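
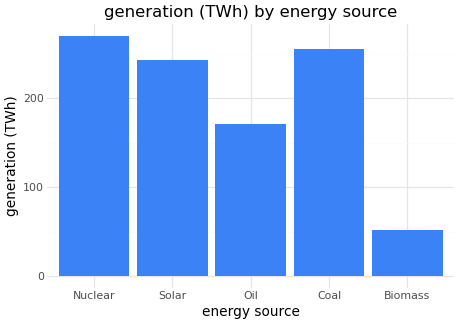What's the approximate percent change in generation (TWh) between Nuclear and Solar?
≈ -9.1%

Nuclear ≈ 275, Solar ≈ 250; (250 − 275) / 275 ≈ -9.1%.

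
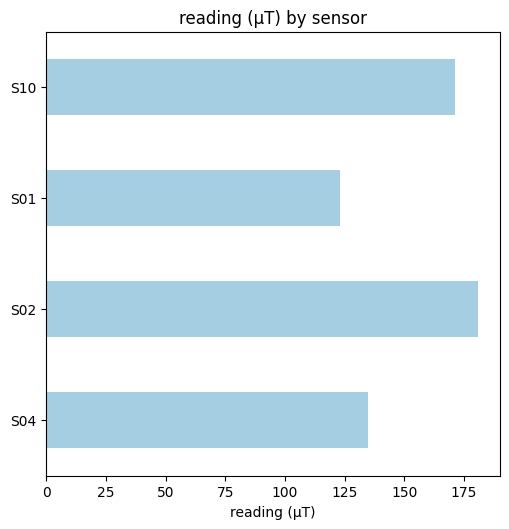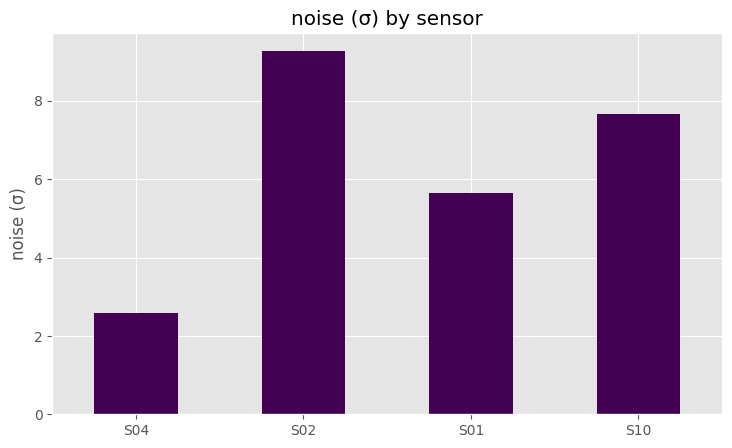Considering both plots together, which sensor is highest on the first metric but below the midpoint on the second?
S04

Chart 2 median noise (σ) ≈ 7; below-median sensors: S04, S01. Among those, S04 has the highest reading (µT) (≈ 140).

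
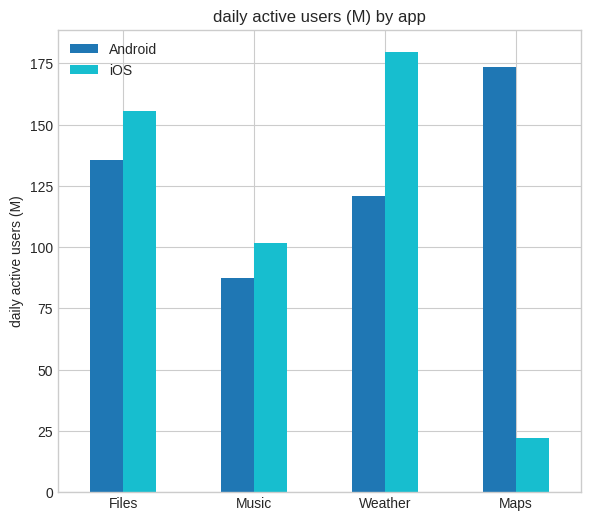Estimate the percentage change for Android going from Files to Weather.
≈ -14.3%

Files ≈ 140, Weather ≈ 120; (120 − 140) / 140 ≈ -14.3%.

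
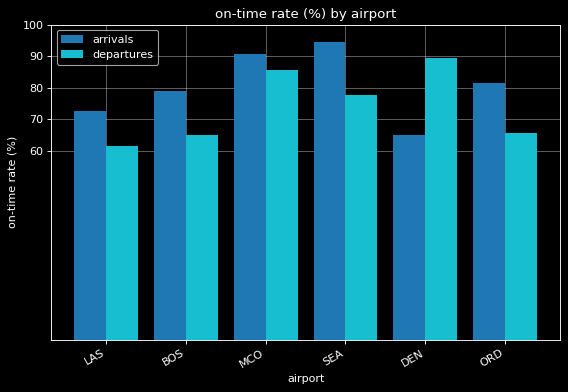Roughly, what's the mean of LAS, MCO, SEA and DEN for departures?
(60 + 90 + 80 + 90) / 4 ≈ 80.

≈ 80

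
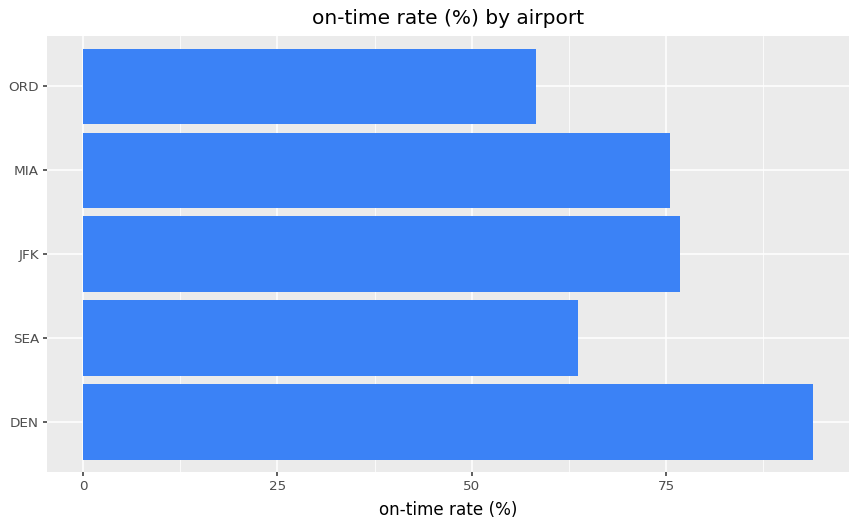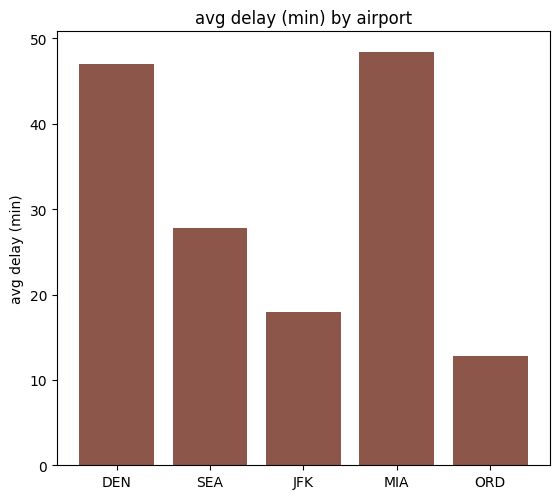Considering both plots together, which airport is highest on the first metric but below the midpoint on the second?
JFK

Chart 2 median avg delay (min) ≈ 30; below-median airports: JFK, ORD. Among those, JFK has the highest on-time rate (%) (≈ 80).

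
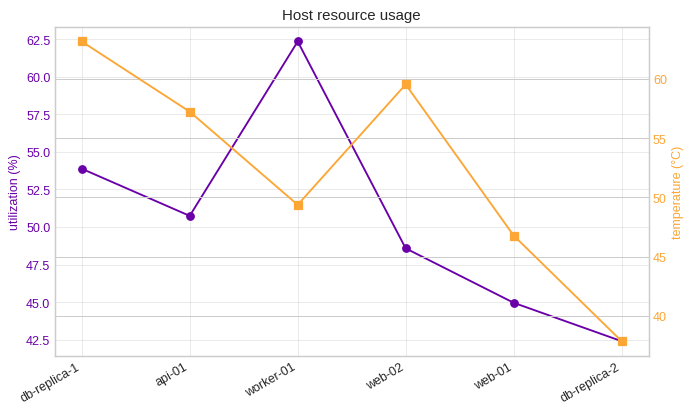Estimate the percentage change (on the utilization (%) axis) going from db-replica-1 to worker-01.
db-replica-1 ≈ 54, worker-01 ≈ 62; (62 − 54) / 54 ≈ +14.8%.

≈ +14.8%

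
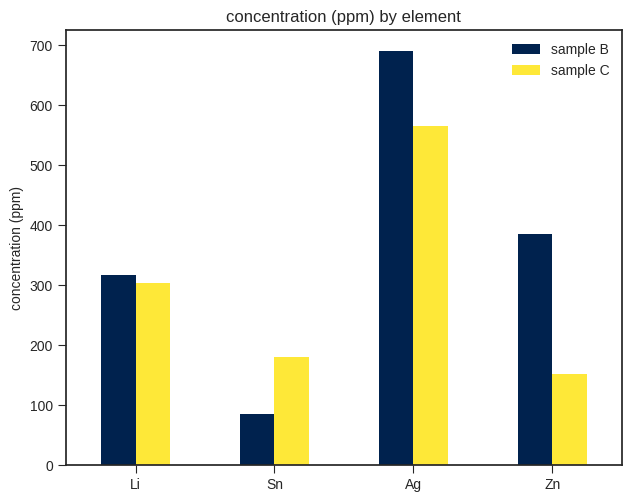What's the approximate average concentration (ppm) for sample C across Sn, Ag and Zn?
≈ 333

(200 + 600 + 200) / 3 ≈ 333.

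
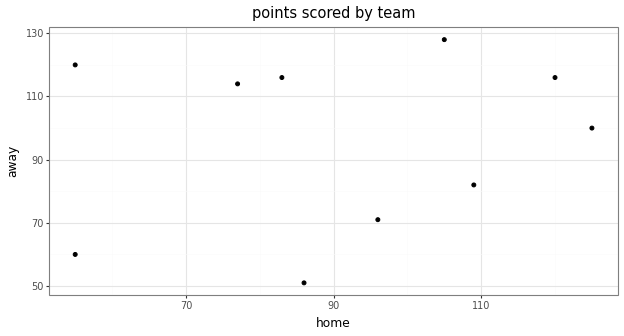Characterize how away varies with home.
no clear correlation

Points are roughly uncorrelated; weak (|r| ≈ 0.2).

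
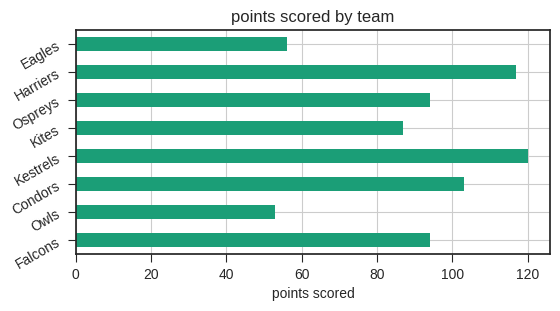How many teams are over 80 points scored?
Above 80: Falcons, Condors, Kestrels, Kites, Ospreys, Harriers.

6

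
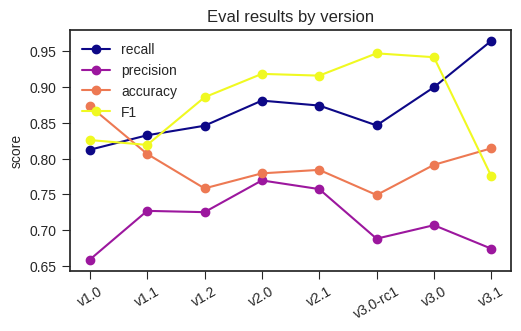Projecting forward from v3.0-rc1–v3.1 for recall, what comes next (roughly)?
≈ 1

Last three: 0.85, 0.90, 0.95 → slope ≈ 0.05/step → next ≈ 1.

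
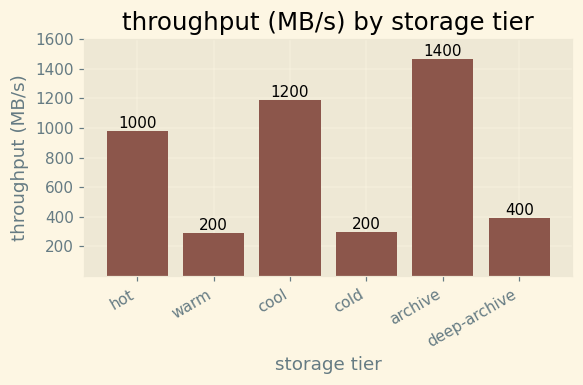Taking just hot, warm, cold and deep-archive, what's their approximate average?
(1000 + 200 + 200 + 400) / 4 ≈ 450.

≈ 450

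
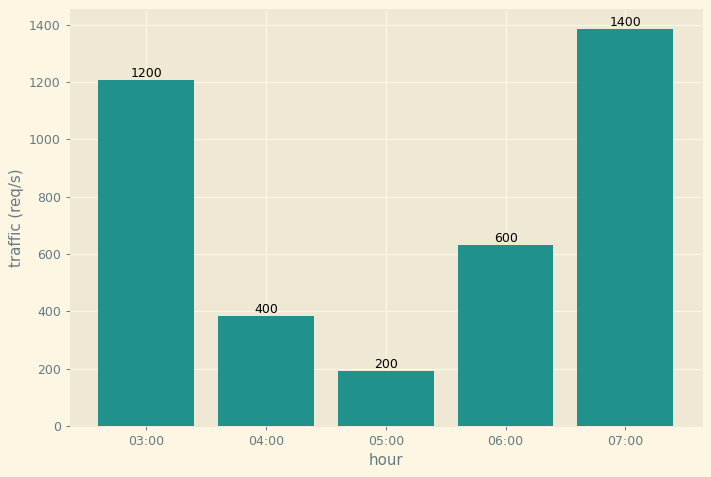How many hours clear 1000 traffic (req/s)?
Above 1000: 03:00, 07:00.

2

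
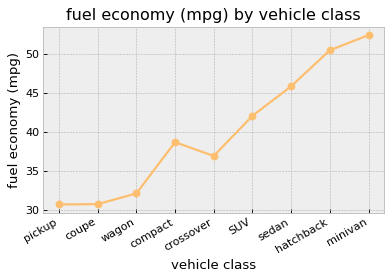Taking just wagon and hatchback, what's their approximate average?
(32 + 50) / 2 ≈ 41.

≈ 41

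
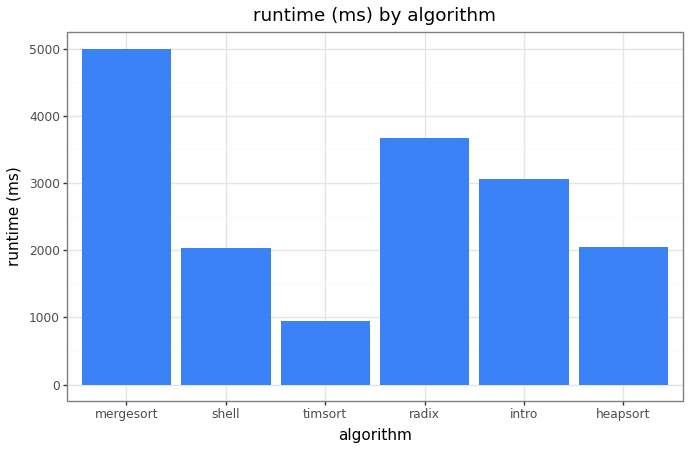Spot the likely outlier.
mergesort ≈ 5000; the rest sit between ≈ 1000 and ≈ 3500.

mergesort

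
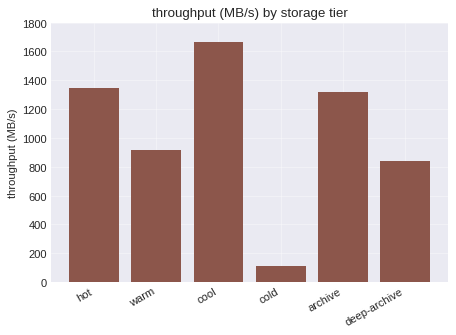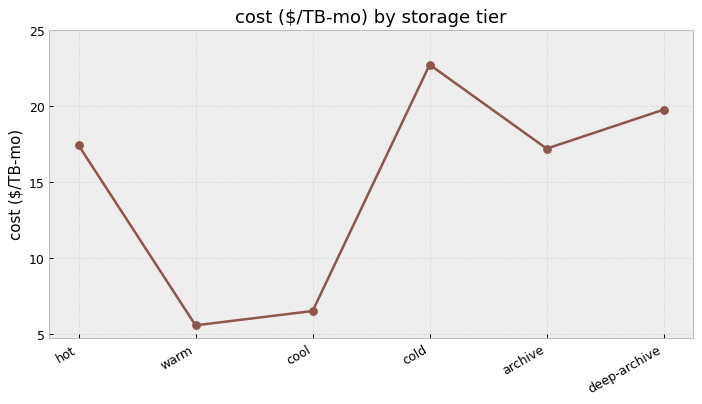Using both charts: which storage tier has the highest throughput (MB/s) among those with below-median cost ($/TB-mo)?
Chart 2 median cost ($/TB-mo) ≈ 15; below-median storage tiers: warm, cool, archive. Among those, cool has the highest throughput (MB/s) (≈ 1600).

cool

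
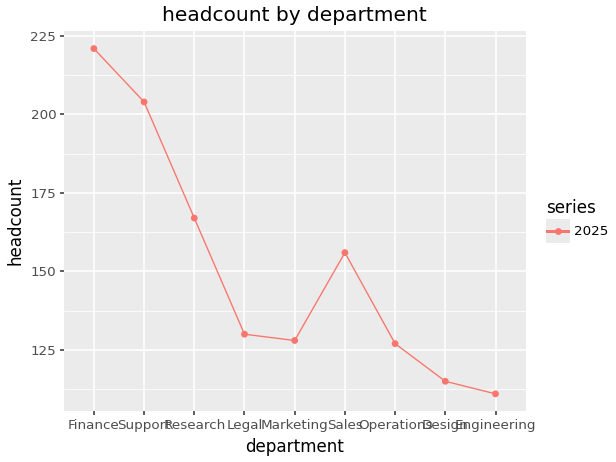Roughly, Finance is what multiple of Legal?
≈ 1.69×

Finance ≈ 220, Legal ≈ 130; 220/130 ≈ 1.69.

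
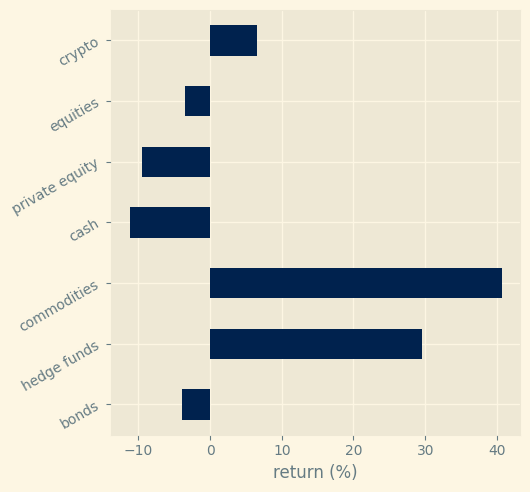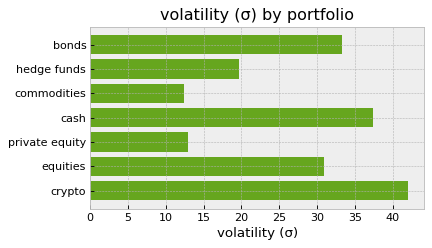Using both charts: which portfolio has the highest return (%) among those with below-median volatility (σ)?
commodities

Chart 2 median volatility (σ) ≈ 30; below-median portfolios: hedge funds, commodities, private equity. Among those, commodities has the highest return (%) (≈ 40).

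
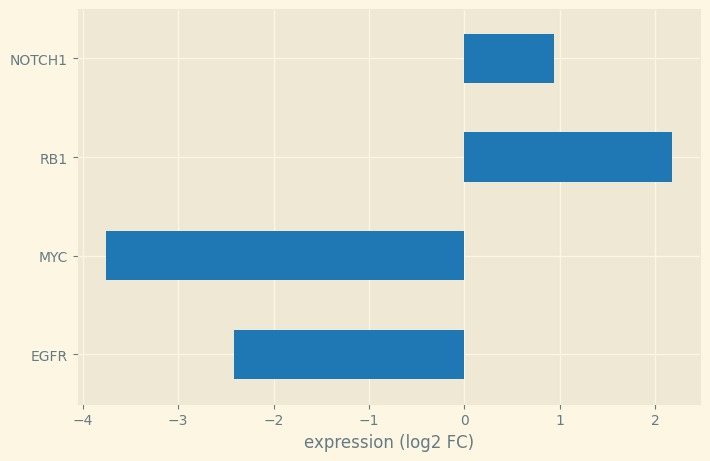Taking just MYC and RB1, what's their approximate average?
(-4.0 + 2.0) / 2 ≈ -1.

≈ -1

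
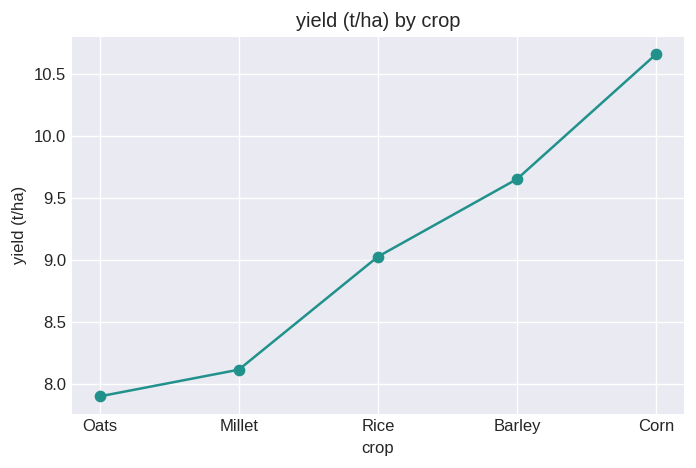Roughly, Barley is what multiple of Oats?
≈ 1.19×

Barley ≈ 9.5, Oats ≈ 8.0; 9.5/8.0 ≈ 1.19.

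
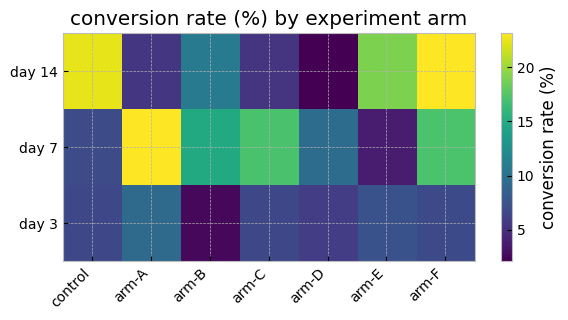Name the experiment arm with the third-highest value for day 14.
arm-E

Top 4 for day 14: arm-F ≈ 24, control ≈ 22, arm-E ≈ 18, arm-B ≈ 10.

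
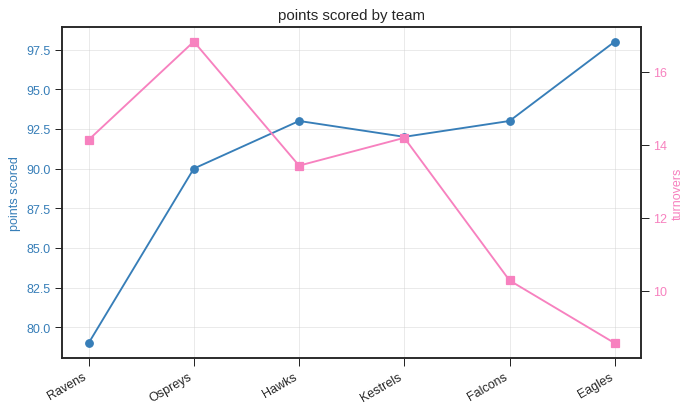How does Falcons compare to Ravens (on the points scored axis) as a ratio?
≈ 1.15×

Falcons ≈ 92, Ravens ≈ 80; 92/80 ≈ 1.15.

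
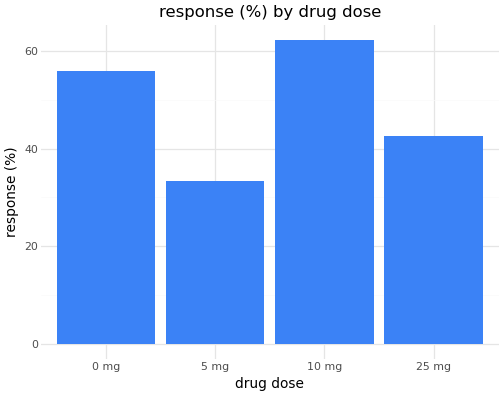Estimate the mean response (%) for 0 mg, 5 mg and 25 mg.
(60 + 30 + 40) / 3 ≈ 43.

≈ 43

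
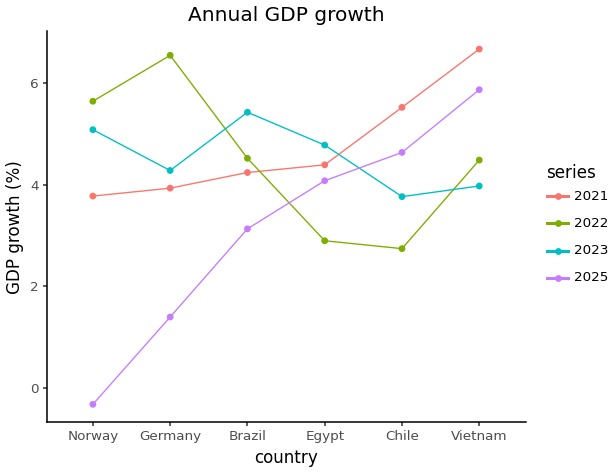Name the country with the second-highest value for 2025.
Chile

Top 3 for 2025: Vietnam ≈ 6, Chile ≈ 5, Egypt ≈ 4.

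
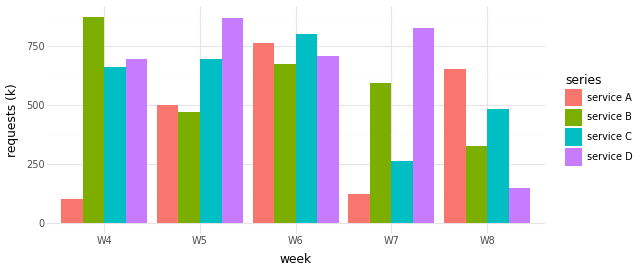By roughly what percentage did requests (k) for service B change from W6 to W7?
W6 ≈ 700, W7 ≈ 600; (600 − 700) / 700 ≈ -14.3%.

≈ -14.3%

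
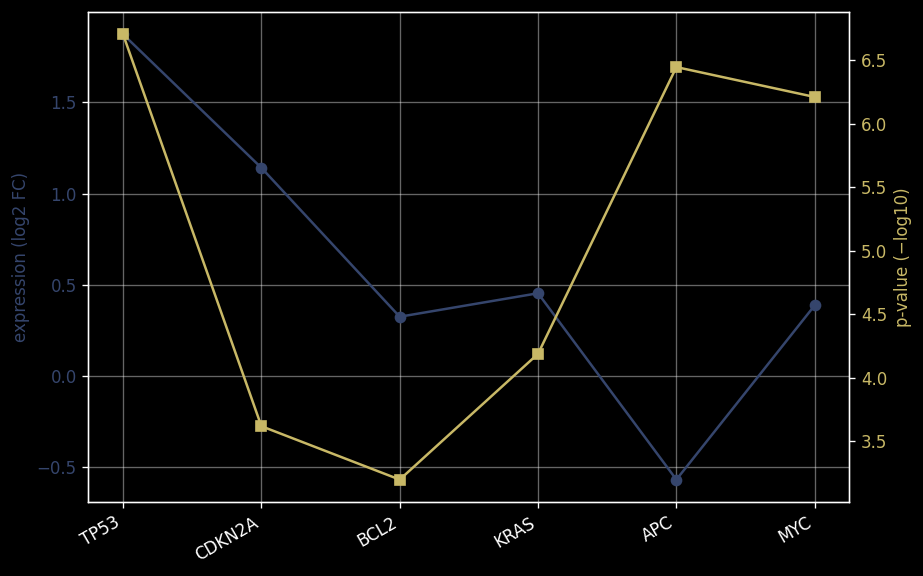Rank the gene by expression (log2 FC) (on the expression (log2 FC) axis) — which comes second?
Top 3 (on the expression (log2 FC) axis): TP53 ≈ 2.0, CDKN2A ≈ 1.0, KRAS ≈ 0.5.

CDKN2A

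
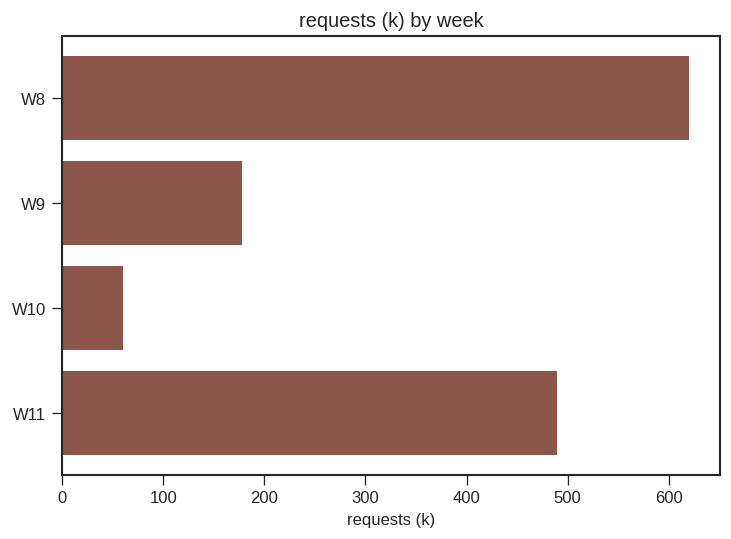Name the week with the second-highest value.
Top 3: W8 ≈ 600, W11 ≈ 500, W9 ≈ 200.

W11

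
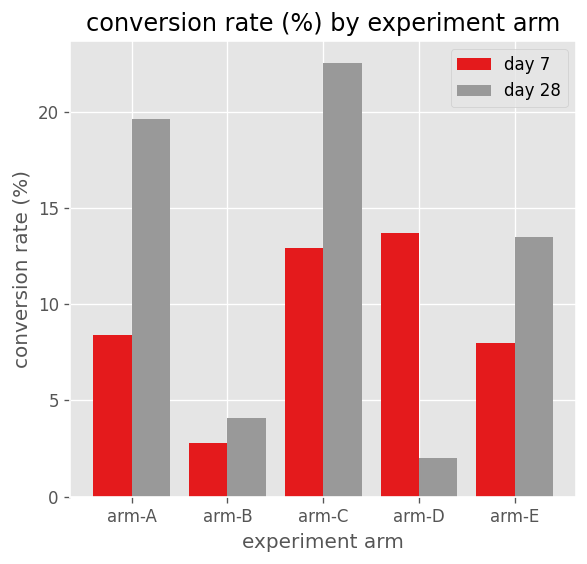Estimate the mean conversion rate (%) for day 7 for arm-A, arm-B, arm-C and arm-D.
≈ 9

(8 + 2 + 12 + 14) / 4 ≈ 9.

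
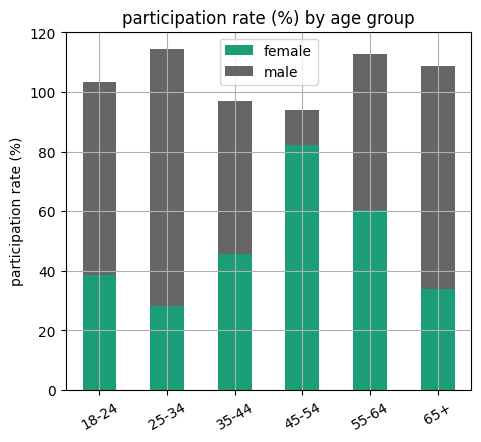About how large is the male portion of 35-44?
male top ≈ 100, bottom ≈ 50; segment ≈ 50.

≈ 50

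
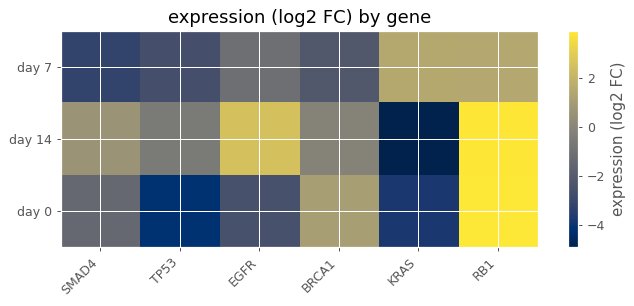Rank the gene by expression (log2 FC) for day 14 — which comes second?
Top 3 for day 14: RB1 ≈ 4, EGFR ≈ 3, SMAD4 ≈ 1.

EGFR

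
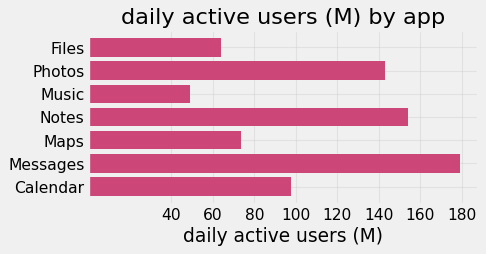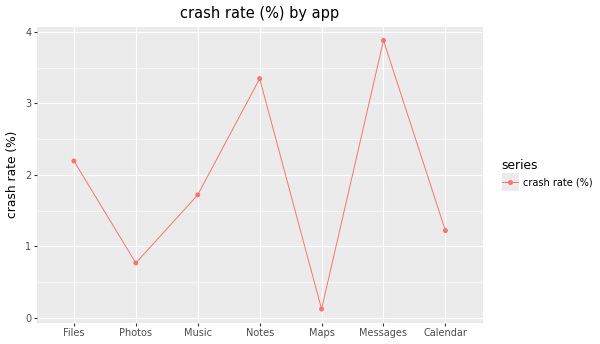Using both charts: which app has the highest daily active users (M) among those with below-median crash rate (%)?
Chart 2 median crash rate (%) ≈ 1.5; below-median apps: Photos, Maps, Calendar. Among those, Photos has the highest daily active users (M) (≈ 140).

Photos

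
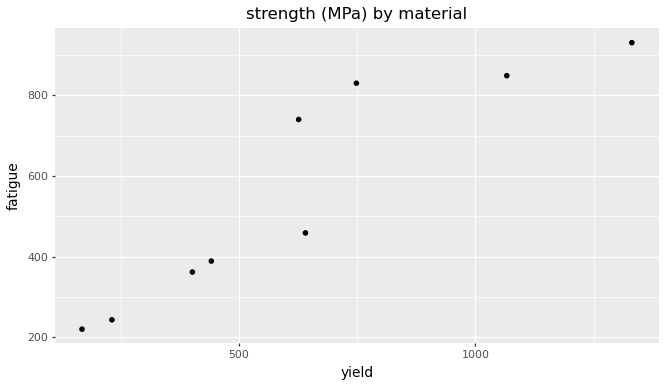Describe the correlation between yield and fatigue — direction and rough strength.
Points are positively correlated; strong (|r| ≈ 0.9).

positive, strong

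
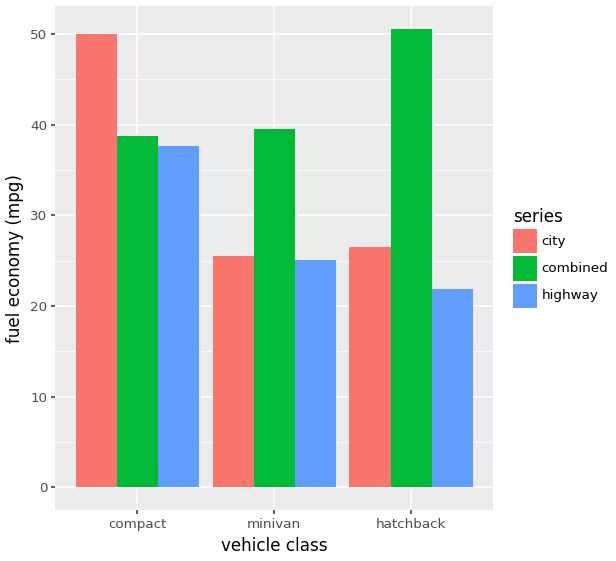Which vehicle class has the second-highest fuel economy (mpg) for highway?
minivan

Top 3 for highway: compact ≈ 40, minivan ≈ 25, hatchback ≈ 20.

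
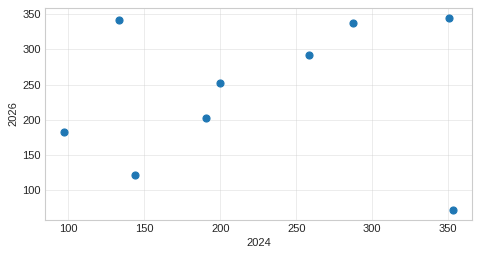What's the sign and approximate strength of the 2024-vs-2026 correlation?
no clear correlation

Points are roughly uncorrelated; weak (|r| ≈ 0.1).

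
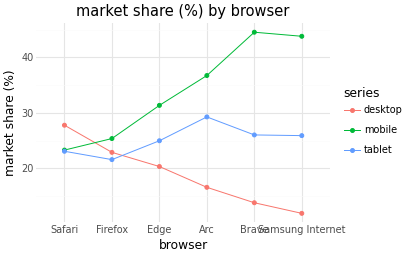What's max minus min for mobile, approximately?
Max Brave ≈ 45, min Safari ≈ 25; range ≈ 20.

≈ 20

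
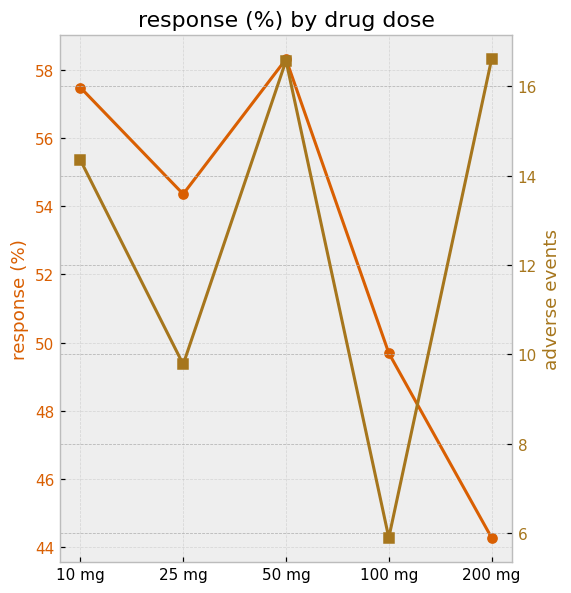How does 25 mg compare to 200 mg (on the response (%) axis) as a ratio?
25 mg ≈ 54, 200 mg ≈ 44; 54/44 ≈ 1.23.

≈ 1.23×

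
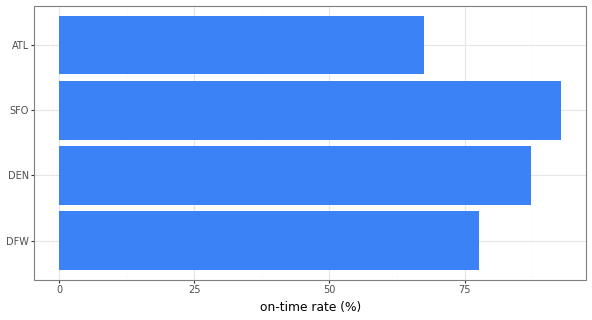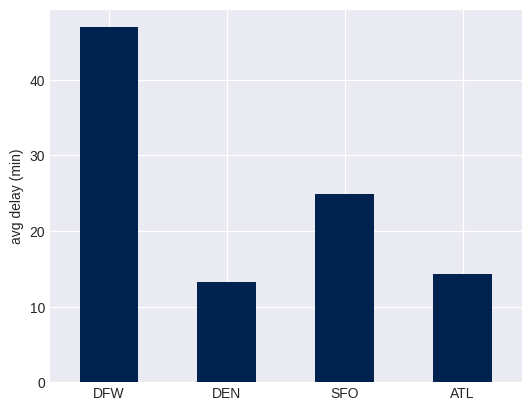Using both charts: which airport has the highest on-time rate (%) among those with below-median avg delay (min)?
DEN

Chart 2 median avg delay (min) ≈ 20; below-median airports: DEN, ATL. Among those, DEN has the highest on-time rate (%) (≈ 90).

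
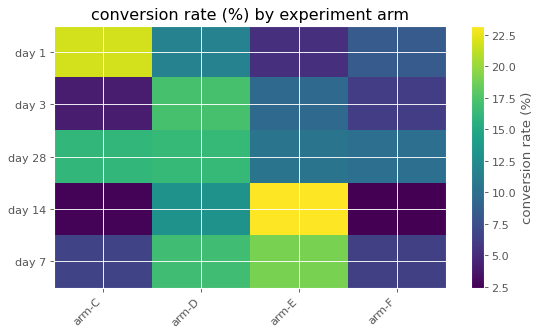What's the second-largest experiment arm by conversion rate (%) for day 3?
arm-E

Top 3 for day 3: arm-D ≈ 18, arm-E ≈ 10, arm-F ≈ 6.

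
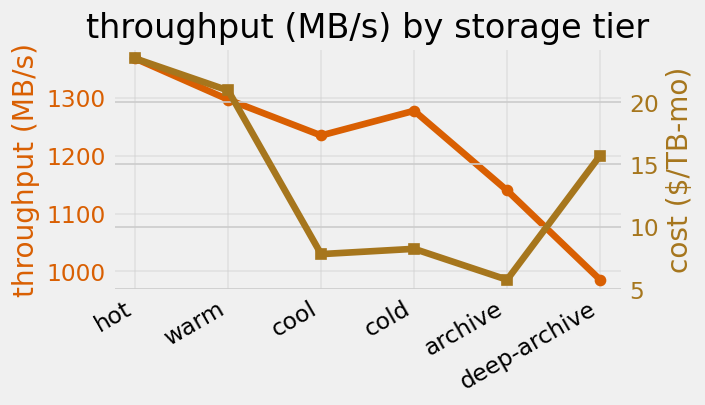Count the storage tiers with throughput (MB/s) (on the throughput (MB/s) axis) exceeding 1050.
Above 1050: hot, warm, cool, cold, archive.

5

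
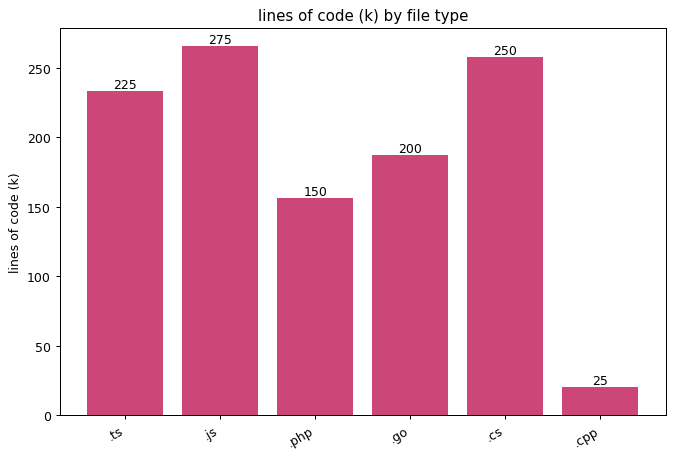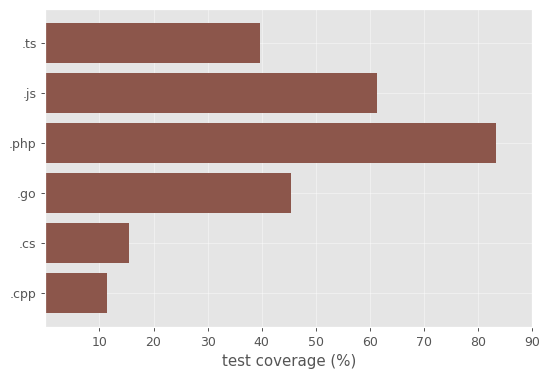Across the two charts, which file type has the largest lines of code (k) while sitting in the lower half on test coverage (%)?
Chart 2 median test coverage (%) ≈ 40; below-median file types: .ts, .cs, .cpp. Among those, .cs has the highest lines of code (k) (≈ 250).

.cs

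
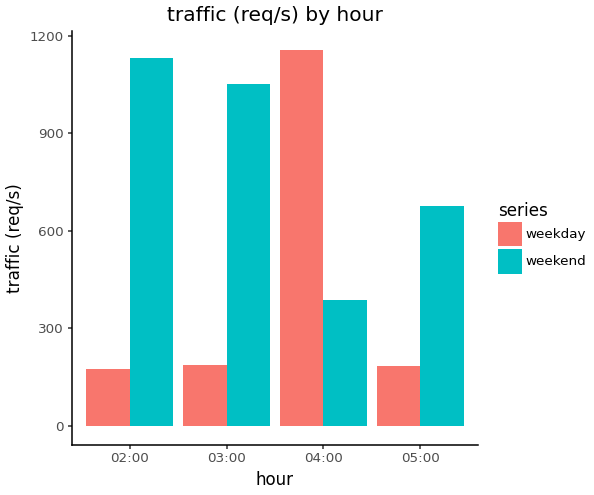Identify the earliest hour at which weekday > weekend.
04:00

03:00: weekday ≈ 200 vs weekend ≈ 1100 (not yet); 04:00: weekday ≈ 1200 vs weekend ≈ 400 (first crossover).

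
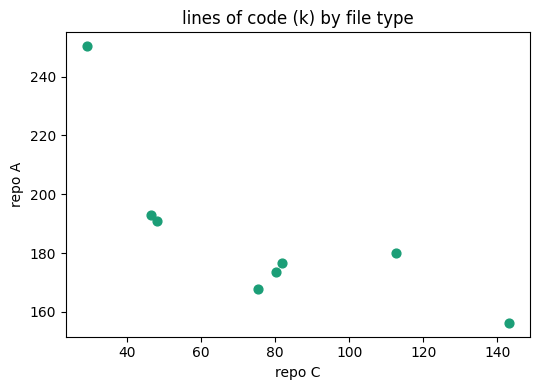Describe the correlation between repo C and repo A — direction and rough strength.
Points are negatively correlated; strong (|r| ≈ 0.8).

negative, strong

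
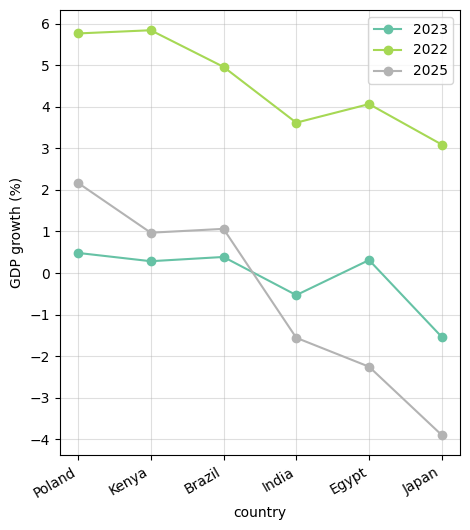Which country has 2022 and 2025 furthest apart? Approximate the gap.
Japan, ≈ 7 %

Japan: 2022 ≈ 3, 2025 ≈ -4 → gap ≈ 7. Next-largest (Egypt) is only ≈ 6.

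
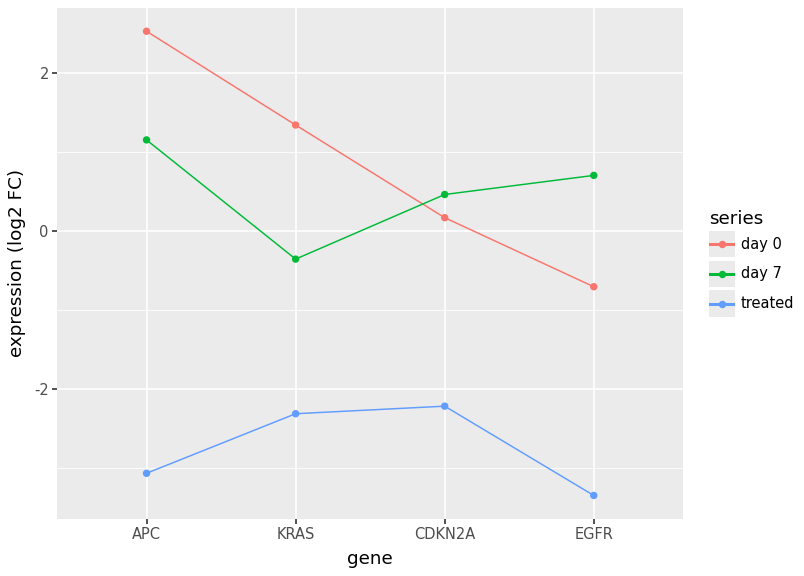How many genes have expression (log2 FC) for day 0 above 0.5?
Above 0.5: APC, KRAS.

2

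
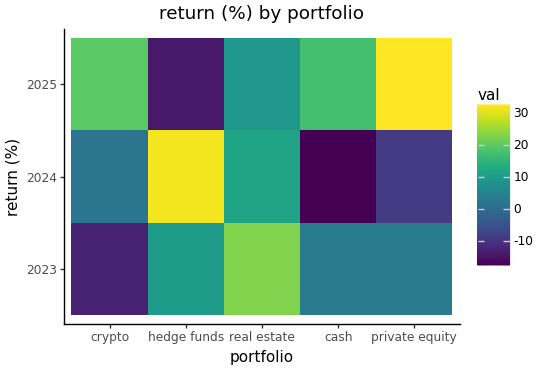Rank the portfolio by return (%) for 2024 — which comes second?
real estate

Top 3 for 2024: hedge funds ≈ 30, real estate ≈ 10, crypto ≈ 0.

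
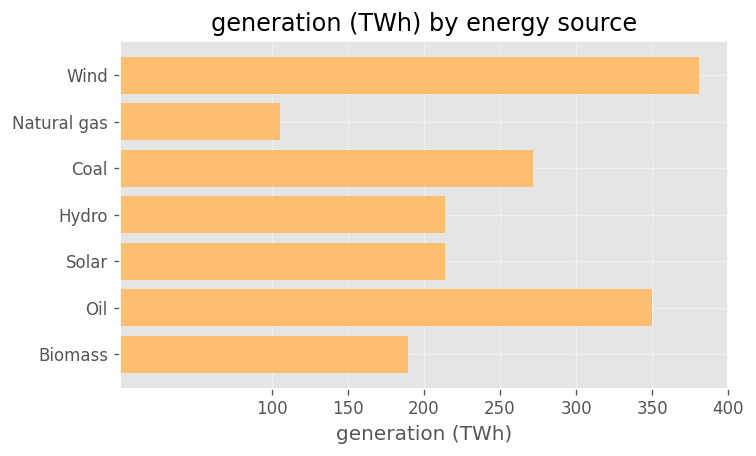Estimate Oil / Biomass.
≈ 1.75×

Oil ≈ 350, Biomass ≈ 200; 350/200 ≈ 1.75.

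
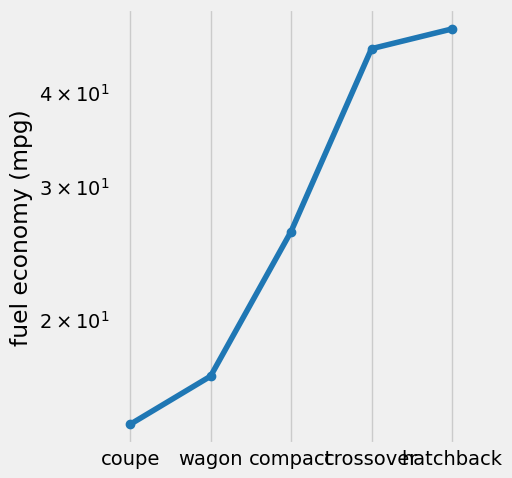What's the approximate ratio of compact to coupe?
compact ≈ 25, coupe ≈ 15; 25/15 ≈ 1.67.

≈ 1.67×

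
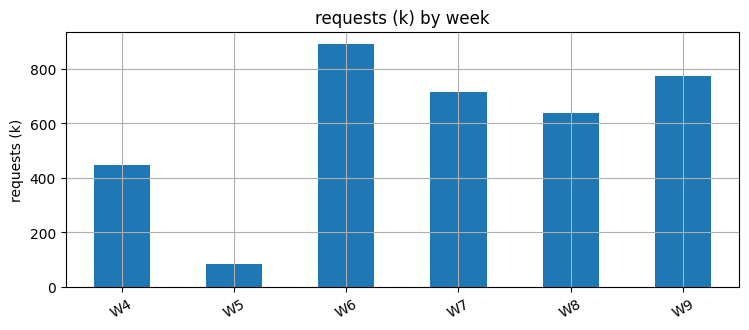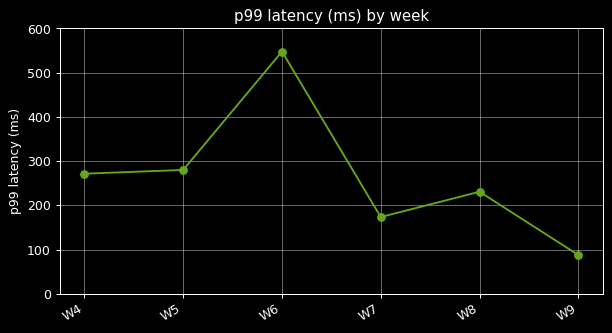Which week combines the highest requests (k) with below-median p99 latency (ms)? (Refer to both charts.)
W9

Chart 2 median p99 latency (ms) ≈ 300; below-median weeks: W7, W8, W9. Among those, W9 has the highest requests (k) (≈ 800).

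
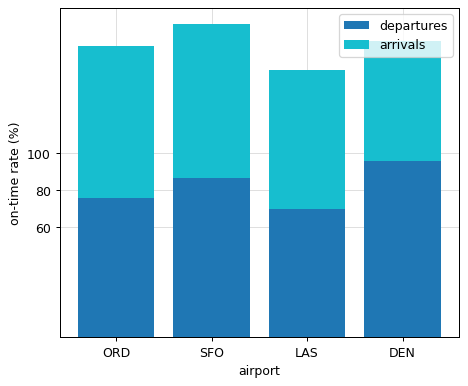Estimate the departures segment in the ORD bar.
departures top ≈ 80, bottom ≈ 0; segment ≈ 80.

≈ 80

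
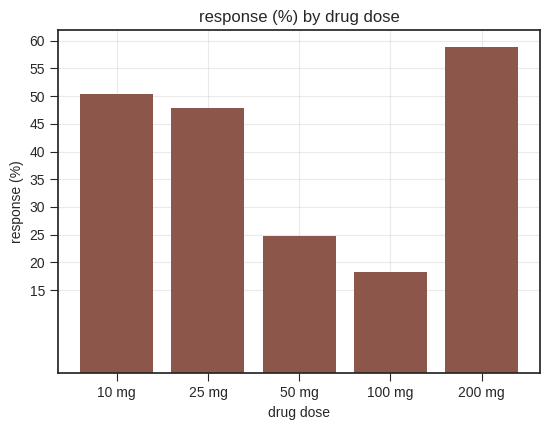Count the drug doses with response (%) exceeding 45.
Above 45: 10 mg, 25 mg, 200 mg.

3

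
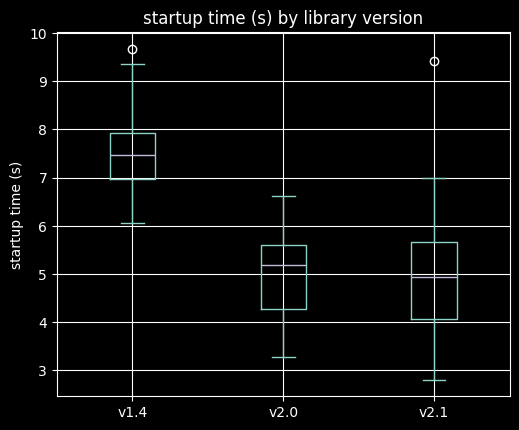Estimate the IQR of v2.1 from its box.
≈ 1.6

Q3 ≈ 5.6, Q1 ≈ 4.0; IQR ≈ 1.6.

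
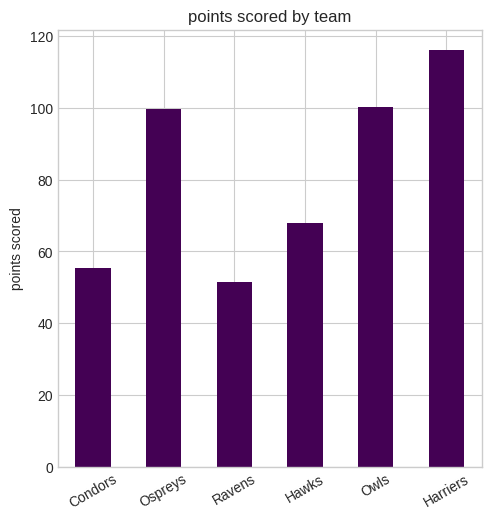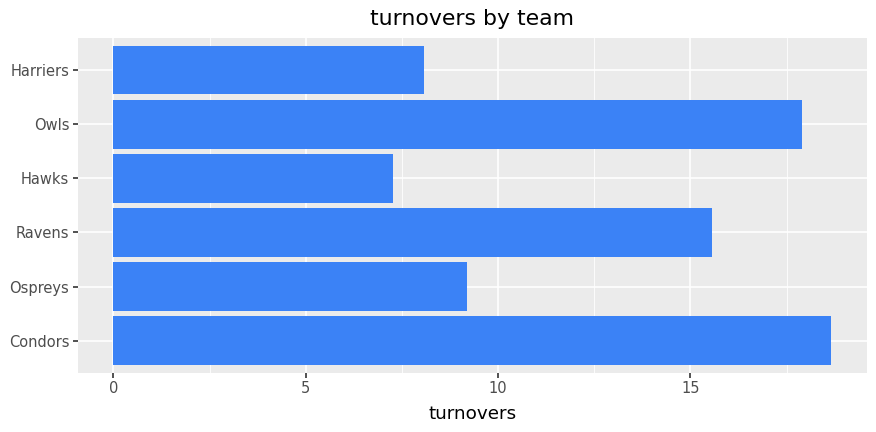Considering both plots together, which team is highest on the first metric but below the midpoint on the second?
Chart 2 median turnovers ≈ 12; below-median teams: Ospreys, Hawks, Harriers. Among those, Harriers has the highest points scored (≈ 120).

Harriers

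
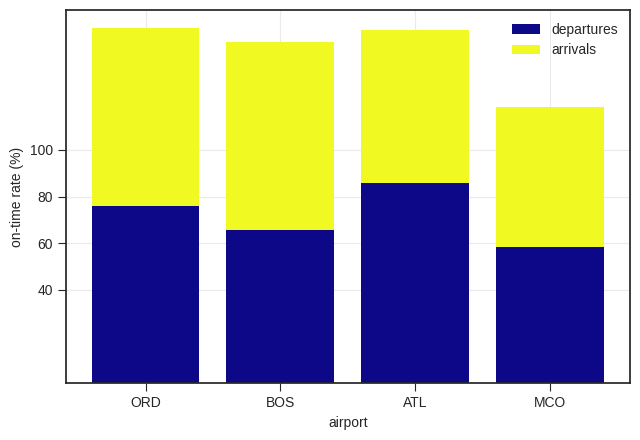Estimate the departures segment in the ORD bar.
departures top ≈ 80, bottom ≈ 0; segment ≈ 80.

≈ 80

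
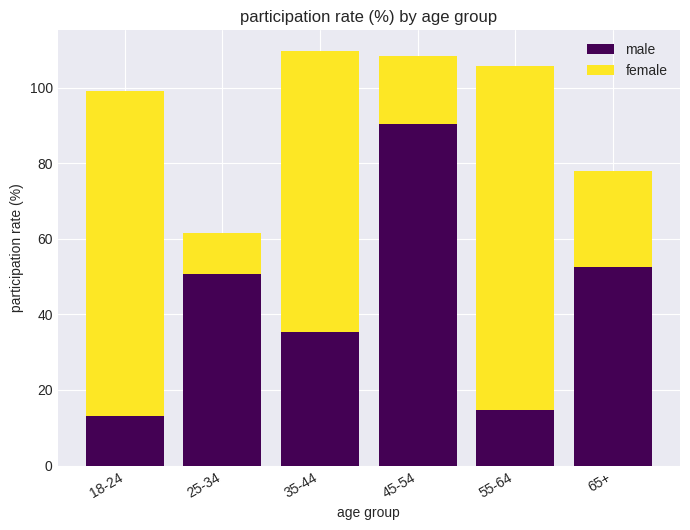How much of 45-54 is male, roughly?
male top ≈ 90, bottom ≈ 0; segment ≈ 90.

≈ 90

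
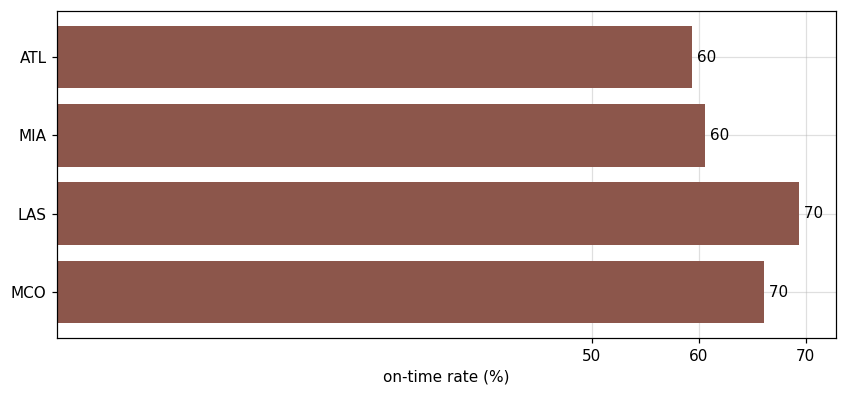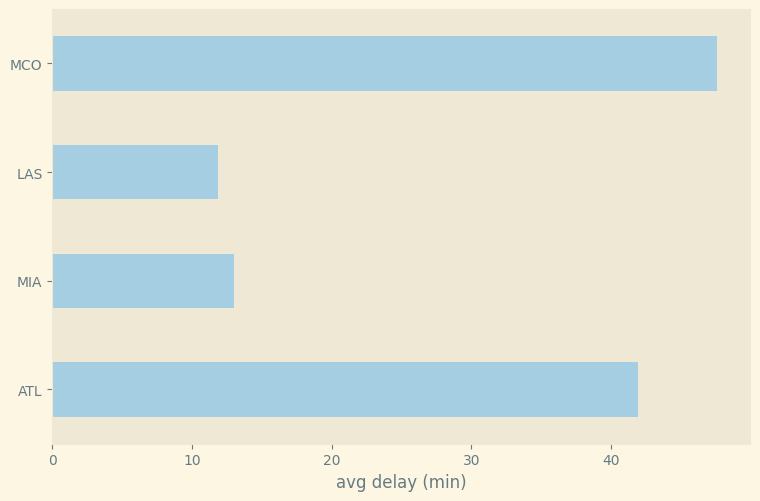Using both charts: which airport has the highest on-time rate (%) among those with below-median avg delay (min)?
LAS

Chart 2 median avg delay (min) ≈ 25; below-median airports: MIA, LAS. Among those, LAS has the highest on-time rate (%) (≈ 70).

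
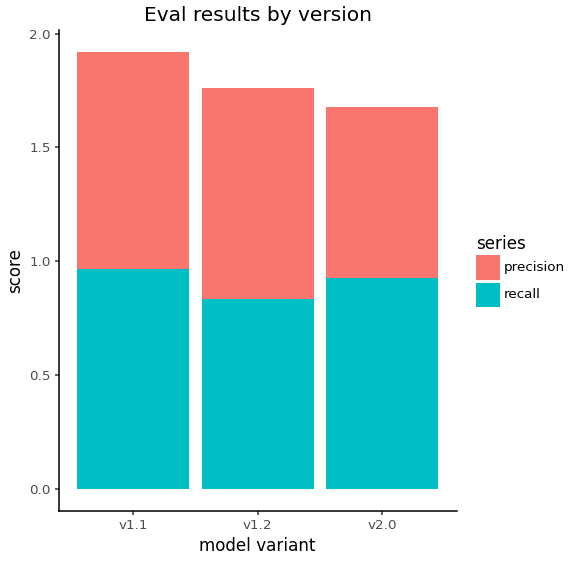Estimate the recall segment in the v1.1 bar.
recall top ≈ 1.0, bottom ≈ 0.0; segment ≈ 1.0.

≈ 1.0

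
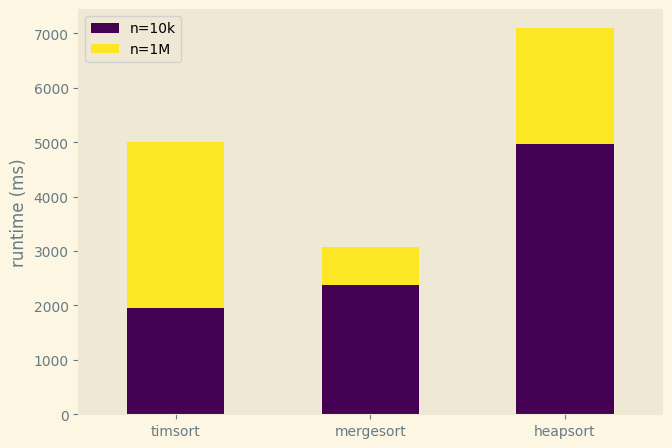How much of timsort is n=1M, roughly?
n=1M top ≈ 5000, bottom ≈ 2000; segment ≈ 3000.

≈ 3000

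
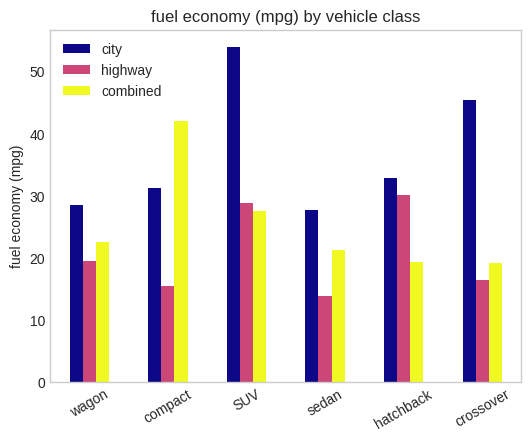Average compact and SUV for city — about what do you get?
≈ 42

(30 + 55) / 2 ≈ 42.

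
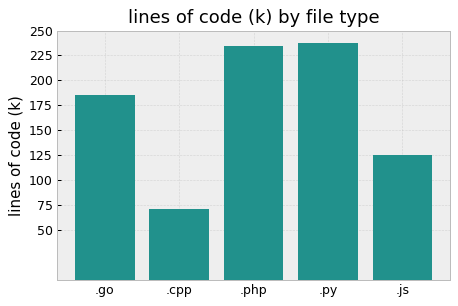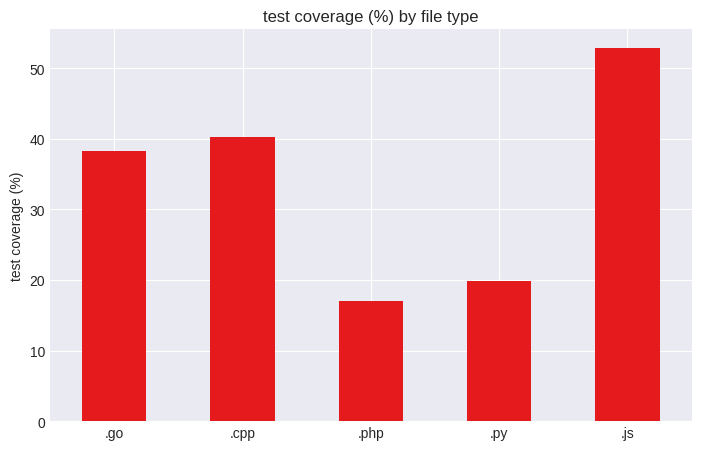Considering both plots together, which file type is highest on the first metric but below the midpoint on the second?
.py

Chart 2 median test coverage (%) ≈ 40; below-median file types: .php, .py. Among those, .py has the highest lines of code (k) (≈ 250).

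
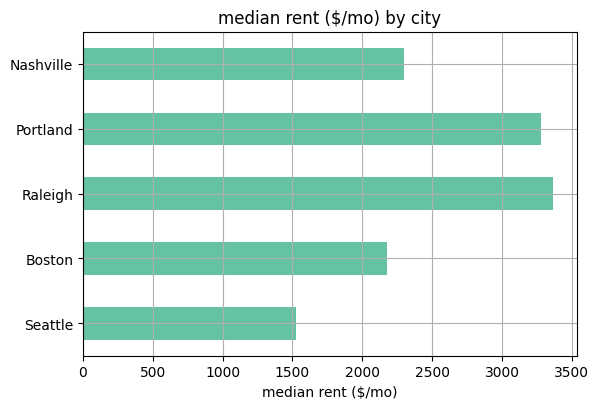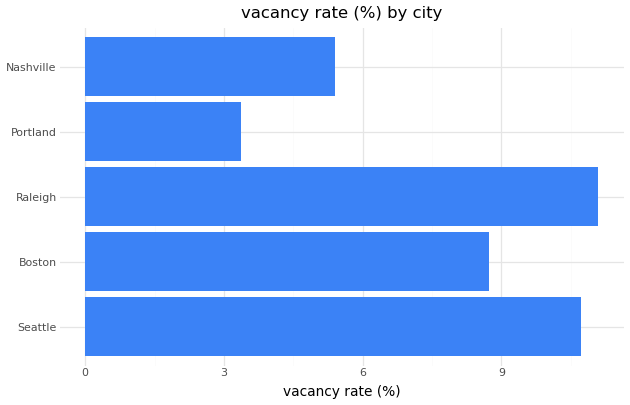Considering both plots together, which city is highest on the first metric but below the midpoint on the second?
Portland

Chart 2 median vacancy rate (%) ≈ 8; below-median cities: Portland, Nashville. Among those, Portland has the highest median rent ($/mo) (≈ 3500).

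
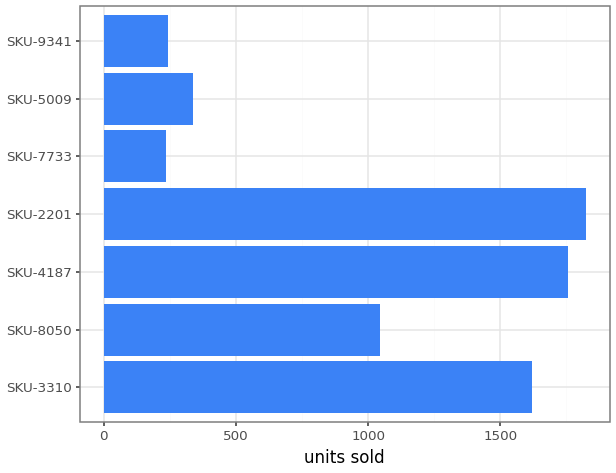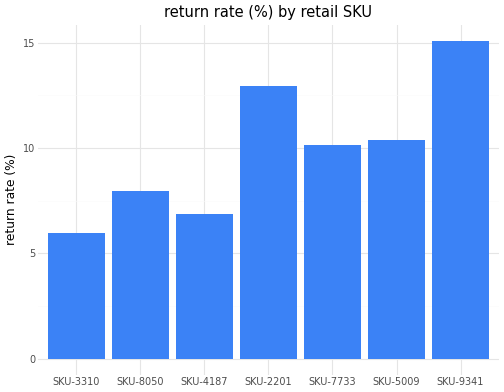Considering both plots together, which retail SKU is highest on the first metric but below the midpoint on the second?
SKU-4187

Chart 2 median return rate (%) ≈ 10; below-median retail SKUs: SKU-3310, SKU-8050, SKU-4187. Among those, SKU-4187 has the highest units sold (≈ 1800).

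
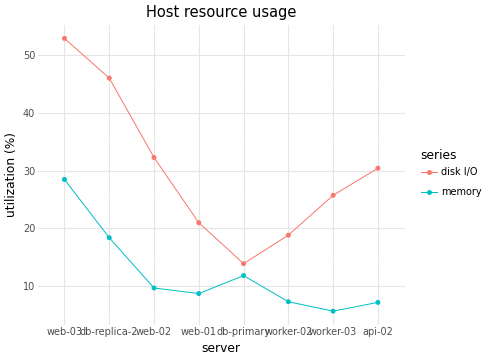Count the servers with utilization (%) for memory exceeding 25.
1

Above 25: web-03.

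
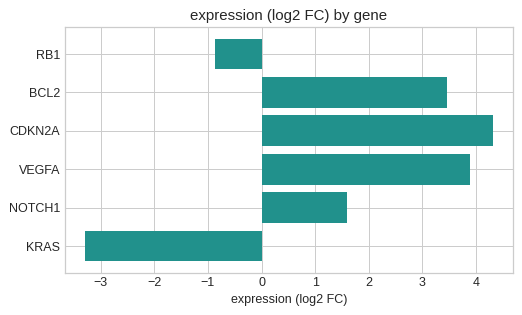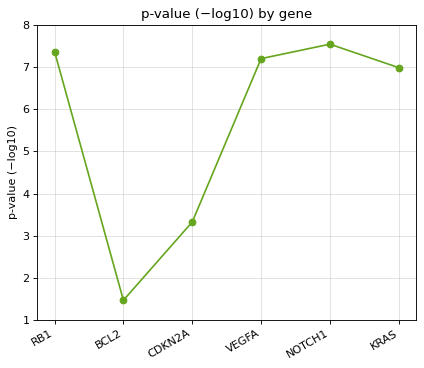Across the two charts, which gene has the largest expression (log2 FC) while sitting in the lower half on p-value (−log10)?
CDKN2A

Chart 2 median p-value (−log10) ≈ 7; below-median genes: BCL2, CDKN2A, KRAS. Among those, CDKN2A has the highest expression (log2 FC) (≈ 4.5).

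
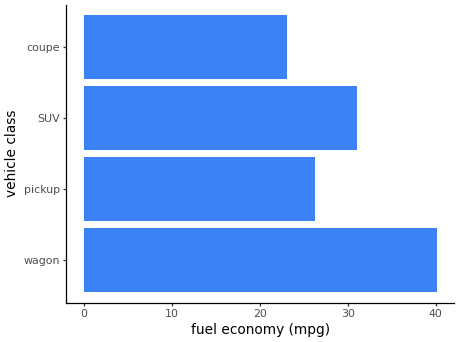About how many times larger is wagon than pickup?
≈ 1.6×

wagon ≈ 40, pickup ≈ 25; 40/25 ≈ 1.6.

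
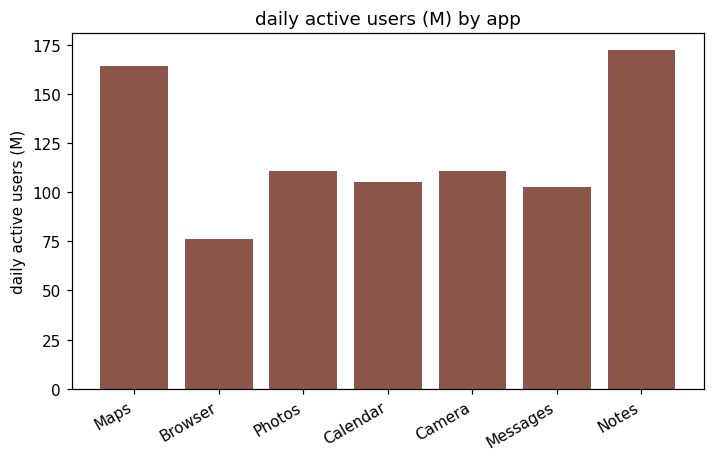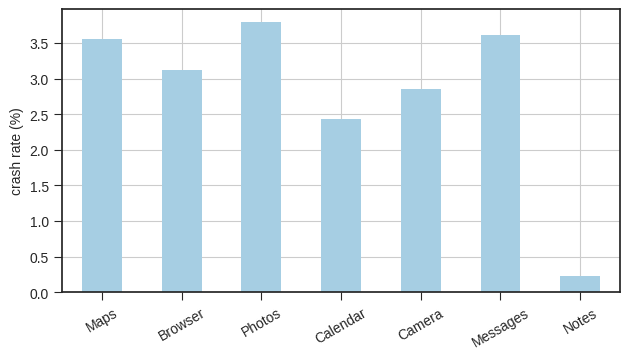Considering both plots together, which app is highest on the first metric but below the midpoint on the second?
Chart 2 median crash rate (%) ≈ 3; below-median apps: Calendar, Camera, Notes. Among those, Notes has the highest daily active users (M) (≈ 180).

Notes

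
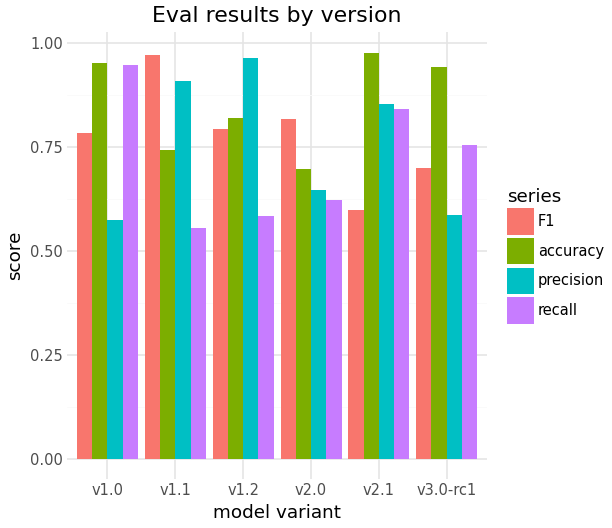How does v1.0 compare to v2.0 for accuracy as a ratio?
≈ 1.43×

v1.0 ≈ 1.0, v2.0 ≈ 0.7; 1.0/0.7 ≈ 1.43.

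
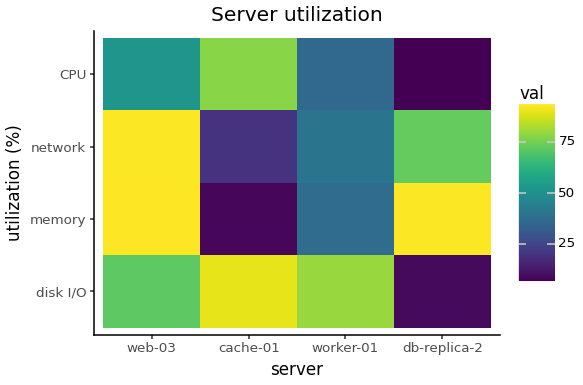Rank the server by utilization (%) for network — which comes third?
Top 4 for network: web-03 ≈ 90, db-replica-2 ≈ 70, worker-01 ≈ 40, cache-01 ≈ 20.

worker-01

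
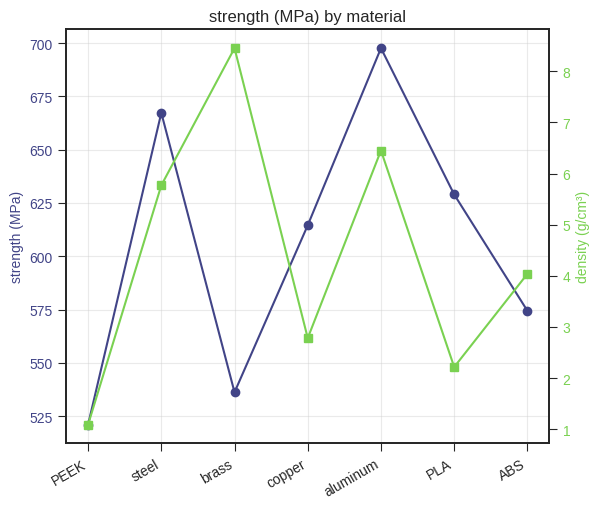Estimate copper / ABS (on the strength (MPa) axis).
≈ 1.07×

copper ≈ 620, ABS ≈ 580; 620/580 ≈ 1.07.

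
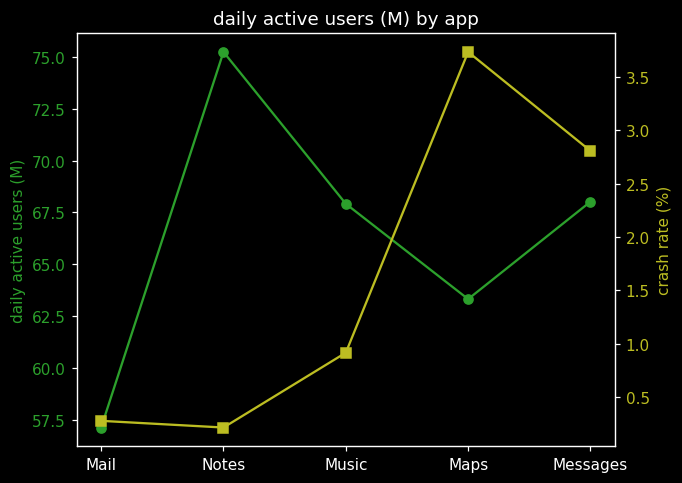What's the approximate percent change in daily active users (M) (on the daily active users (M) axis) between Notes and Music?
≈ -10.5%

Notes ≈ 76, Music ≈ 68; (68 − 76) / 76 ≈ -10.5%.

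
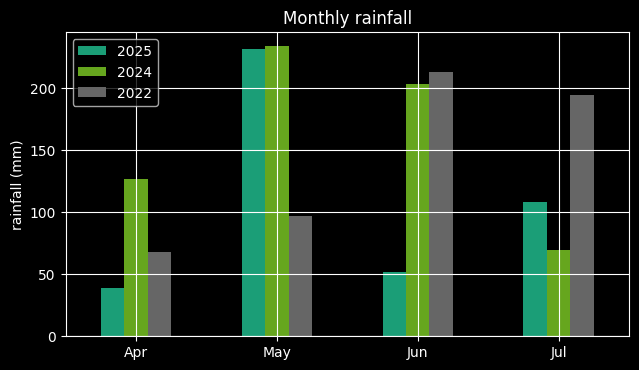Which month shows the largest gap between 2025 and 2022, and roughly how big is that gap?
Jun: 2025 ≈ 60, 2022 ≈ 220 → gap ≈ 160. Next-largest (May) is only ≈ 140.

Jun, ≈ 160 mm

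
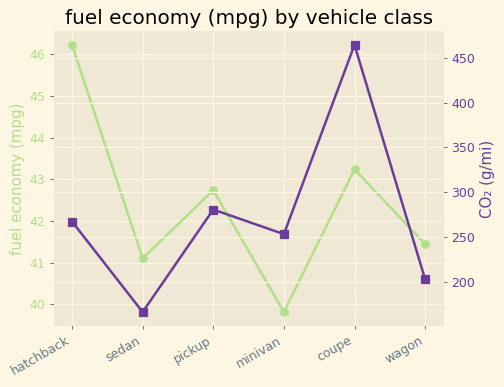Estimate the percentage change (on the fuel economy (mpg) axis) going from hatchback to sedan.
hatchback ≈ 46, sedan ≈ 41; (41 − 46) / 46 ≈ -10.9%.

≈ -10.9%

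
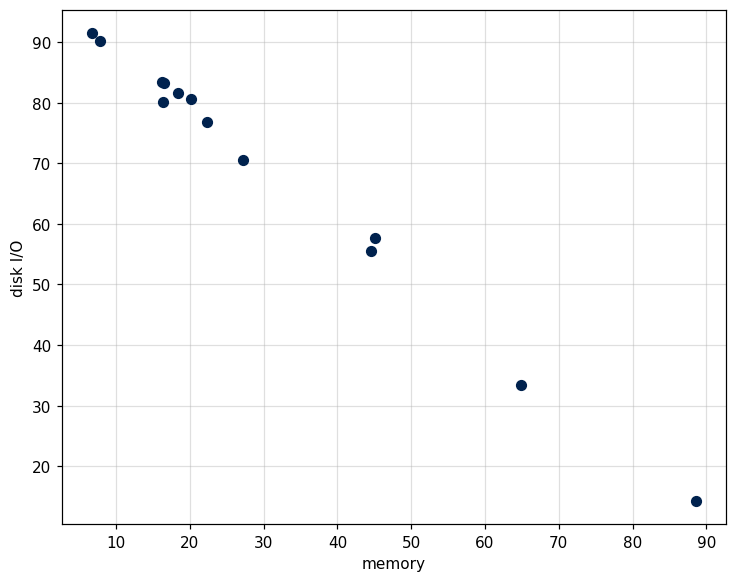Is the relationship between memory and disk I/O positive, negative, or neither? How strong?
Points are negatively correlated; strong (|r| ≈ 1.0).

negative, strong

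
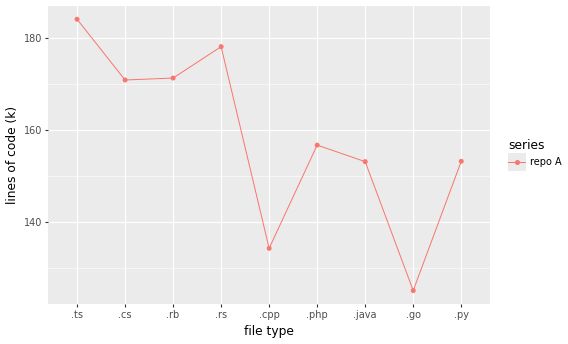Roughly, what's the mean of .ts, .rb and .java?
≈ 170

(185 + 170 + 155) / 3 ≈ 170.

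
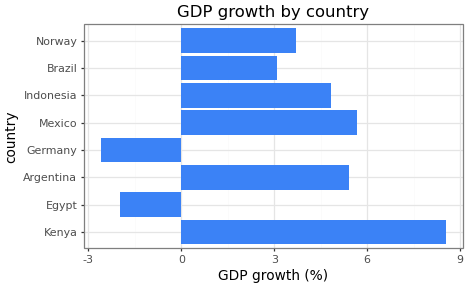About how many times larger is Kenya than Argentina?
Kenya ≈ 9, Argentina ≈ 5; 9/5 ≈ 1.8.

≈ 1.8×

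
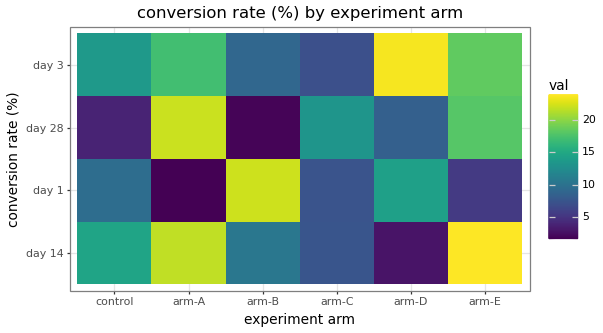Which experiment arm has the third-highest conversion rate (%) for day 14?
Top 4 for day 14: arm-E ≈ 24, arm-A ≈ 22, control ≈ 14, arm-B ≈ 10.

control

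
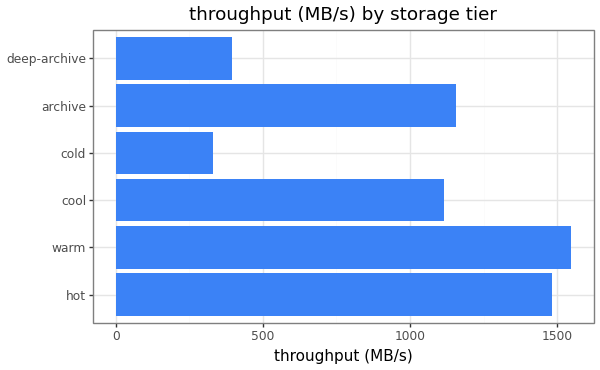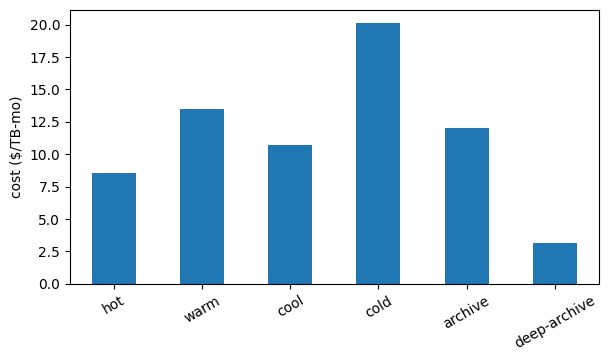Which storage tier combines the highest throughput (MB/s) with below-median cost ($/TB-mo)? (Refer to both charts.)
Chart 2 median cost ($/TB-mo) ≈ 12; below-median storage tiers: hot, cool, deep-archive. Among those, hot has the highest throughput (MB/s) (≈ 1400).

hot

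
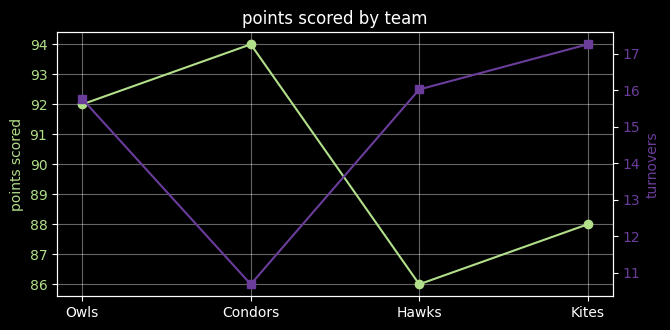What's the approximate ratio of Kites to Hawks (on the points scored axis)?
Kites ≈ 88, Hawks ≈ 86; 88/86 ≈ 1.02.

≈ 1.02×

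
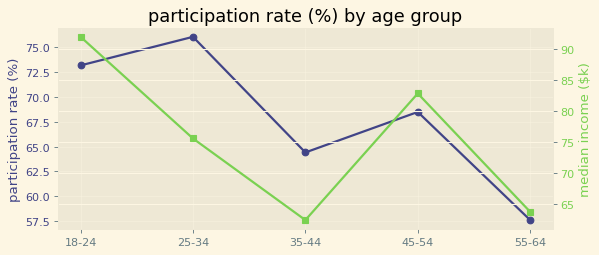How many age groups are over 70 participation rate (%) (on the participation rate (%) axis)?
2

Above 70: 18-24, 25-34.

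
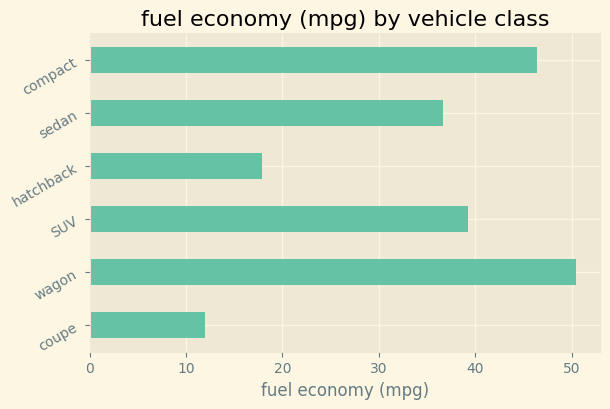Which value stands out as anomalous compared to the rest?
coupe

coupe ≈ 10; the rest sit between ≈ 20 and ≈ 50.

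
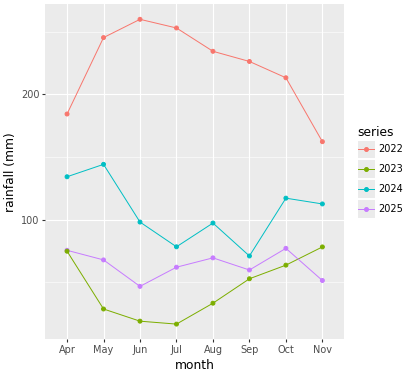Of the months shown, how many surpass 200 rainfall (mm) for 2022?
6

Above 200: May, Jun, Jul, Aug, Sep, Oct.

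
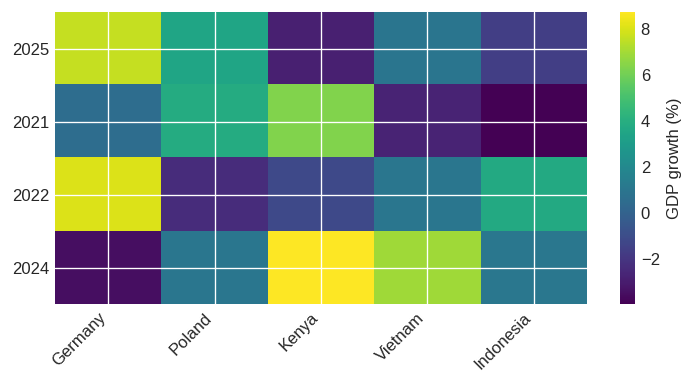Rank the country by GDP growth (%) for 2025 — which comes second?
Top 3 for 2025: Germany ≈ 8, Poland ≈ 4, Vietnam ≈ 0.

Poland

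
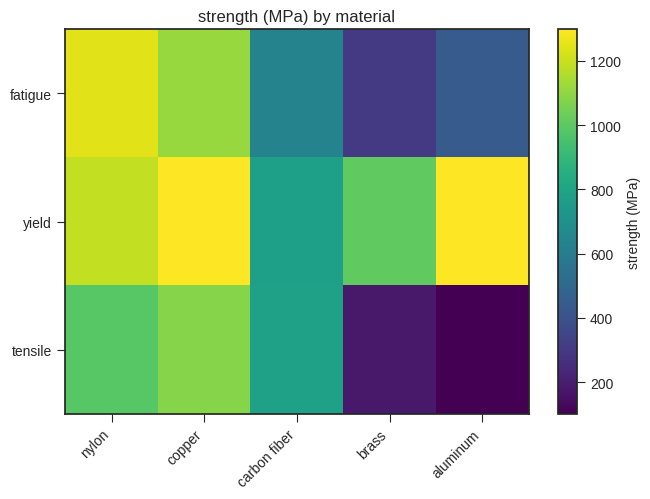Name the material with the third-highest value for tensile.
carbon fiber

Top 4 for tensile: copper ≈ 1100, nylon ≈ 1000, carbon fiber ≈ 800, brass ≈ 200.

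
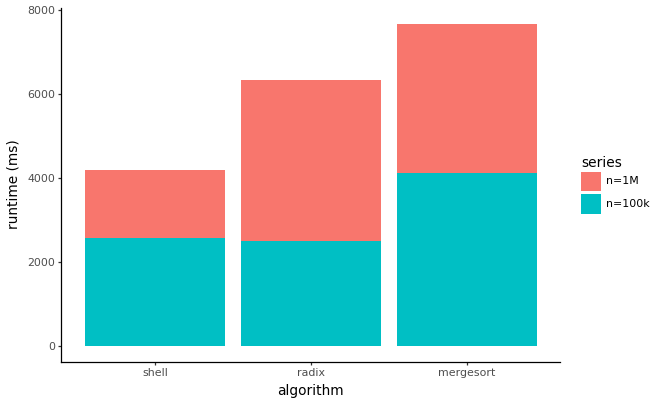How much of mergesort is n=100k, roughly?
n=100k top ≈ 4000, bottom ≈ 0; segment ≈ 4000.

≈ 4000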